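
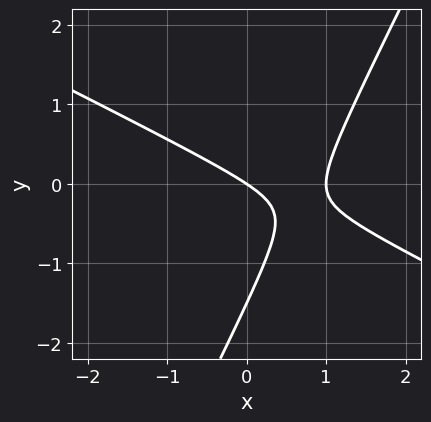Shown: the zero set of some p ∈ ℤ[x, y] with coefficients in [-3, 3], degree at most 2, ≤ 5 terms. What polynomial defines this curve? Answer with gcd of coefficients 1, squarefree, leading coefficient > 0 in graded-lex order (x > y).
First, the degree is 2 — the shape is more complex than any degree-1 curve.
Then, reading off the gridlines: among the integer gridlines, it crosses the x-axis at x ∈ {0, 1}; it crosses the y-axis at the gridline y = 0.
Finally, together with the visible shape, these determine p as stated.

2*x^2 + 3*x*y - 2*y^2 - 2*x - 3*y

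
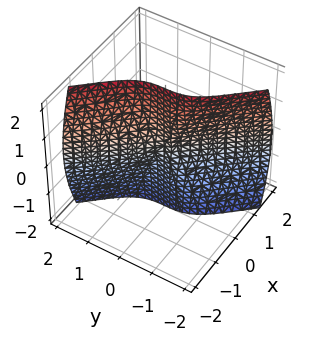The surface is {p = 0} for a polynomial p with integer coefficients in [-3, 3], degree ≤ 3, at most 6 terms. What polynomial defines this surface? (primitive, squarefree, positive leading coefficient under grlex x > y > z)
3*x^3 + 2*x*y^2 + 2*x*z^2 + 3*y^3

Degree: a generic line meets the surface in up to 3 points, so deg p = 3.
From the axis intercepts and sections: the visible z-axis segment lies entirely on the surface; it crosses the y-axis at the gridline y = 0; it crosses the x-axis at the gridline x = 0.
These observations pin down the coefficients.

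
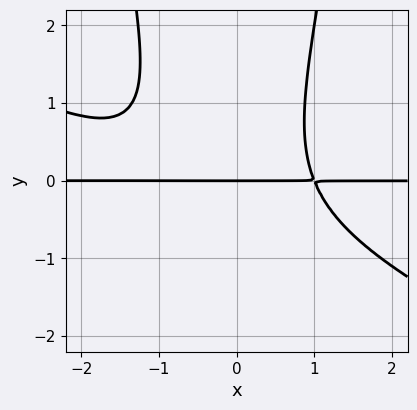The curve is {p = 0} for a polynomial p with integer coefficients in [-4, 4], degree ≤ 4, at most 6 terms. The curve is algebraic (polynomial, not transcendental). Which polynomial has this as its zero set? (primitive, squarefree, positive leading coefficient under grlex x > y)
x^3*y + 2*x^2*y^2 + x^2*y - y^3 - 2*y

(a) deg p = 4. A generic line meets the curve in up to 4 points.
(b) From the axis intercepts and sections: it meets the y-axis at y = 0 (among the integer gridlines); every point of the x-axis in the box is on the curve.
(c) Solving for integer coefficients yields p as stated.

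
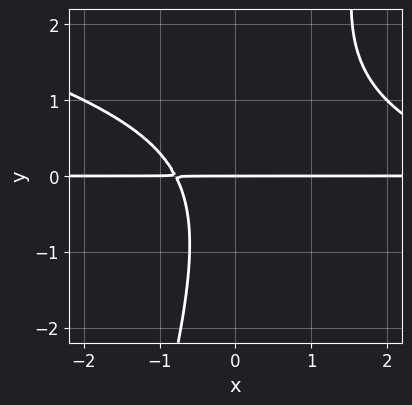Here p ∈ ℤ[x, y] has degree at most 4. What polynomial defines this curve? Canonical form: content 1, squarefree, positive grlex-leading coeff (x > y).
First, deg p = 3.
Next, observable constraints: the visible x-axis segment lies entirely on the curve; it crosses the y-axis at the gridline y = 0.
Finally, solving for integer coefficients yields p as stated.

x^2*y + 3*x*y^2 - y^3 - 3*x*y - 3*y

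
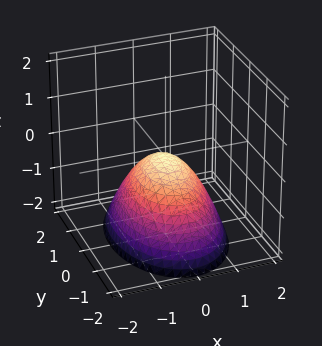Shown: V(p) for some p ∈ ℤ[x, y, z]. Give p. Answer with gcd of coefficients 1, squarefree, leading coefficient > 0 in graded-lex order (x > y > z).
2*x^2 + y^2 + 2*z

(a) The degree is 2 — a single bowl opening along one axis; a quadric.
(b) Symmetries: the x ↦ −x reflection is a symmetry, so x appears only in even powers; it's symmetric under y → −y, forcing even powers of y.
(c) Checking where it meets the axes: it crosses the z-axis at the gridline z = 0; one y-axis crossing is at y = 0; one x-axis crossing is at x = 0.
(d) Putting this together gives p.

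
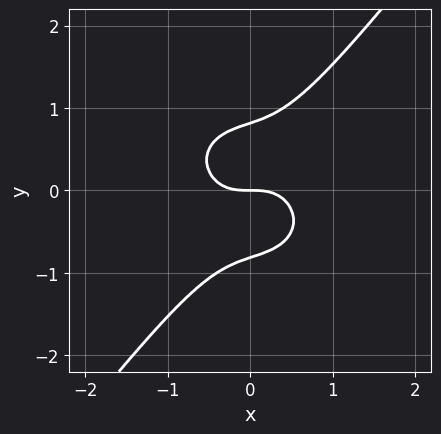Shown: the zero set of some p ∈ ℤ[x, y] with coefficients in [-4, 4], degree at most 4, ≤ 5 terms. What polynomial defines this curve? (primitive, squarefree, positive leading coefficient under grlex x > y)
3*x^3 + 2*x*y^2 - 3*y^3 + 2*y

1. The degree is 3 — a generic line meets the curve in up to 3 points.
2. Checking where it meets the axes: one y-axis crossing is at y = 0; one x-axis crossing is at x = 0.
3. Putting this together gives p.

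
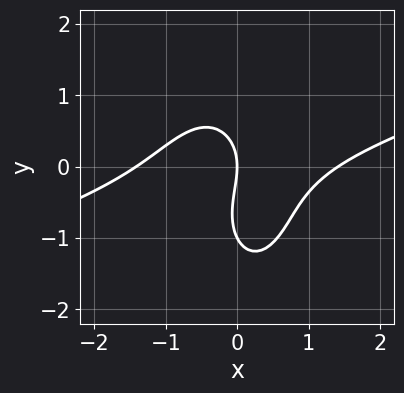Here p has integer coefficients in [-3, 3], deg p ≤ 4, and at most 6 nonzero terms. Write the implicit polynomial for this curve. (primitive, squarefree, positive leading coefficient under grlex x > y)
x^3 - 3*x^2*y - y^3 - y^2 - 2*x

First, degree: a generic line meets the curve in up to 3 points, so deg p = 3.
Next, checking where it meets the axes: the y-axis gridline crossings are at y ∈ {-1, 0}; one x-axis crossing is at x = 0.
Finally, matching integer coefficients to the picture gives p.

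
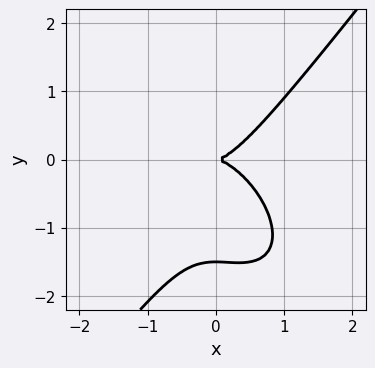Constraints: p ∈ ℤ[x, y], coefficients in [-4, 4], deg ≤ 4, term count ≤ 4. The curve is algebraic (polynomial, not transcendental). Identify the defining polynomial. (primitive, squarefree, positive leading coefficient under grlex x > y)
3*x^3 + x^2*y - 2*y^3 - 3*y^2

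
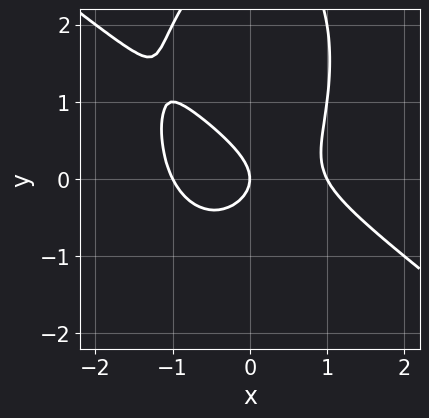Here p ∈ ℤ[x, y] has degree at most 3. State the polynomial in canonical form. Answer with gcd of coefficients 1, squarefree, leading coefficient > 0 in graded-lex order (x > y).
2*x^3 + 2*x^2*y + y^3 - 3*y^2 - 2*x

First, deg p = 3. A generic line meets the curve in up to 3 points.
Then, from the visible intercepts: it meets the y-axis at y = 0 (among the integer gridlines); among the integer gridlines, it crosses the x-axis at x ∈ {-1, 0, 1}.
Finally, fitting integer coefficients to these (and the overall shape) gives p.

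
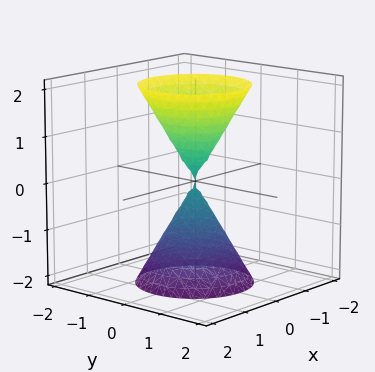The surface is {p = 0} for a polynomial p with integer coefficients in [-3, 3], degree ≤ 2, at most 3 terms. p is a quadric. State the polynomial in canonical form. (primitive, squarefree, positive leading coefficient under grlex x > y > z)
1. There are 2 components. Treating them together as one polynomial.
2. Degree: a double cone through the origin; a quadric, so deg p = 2.
3. Symmetries: mirror symmetry z ↦ −z ⇒ only even powers of z; the z-axis is an axis of rotation, so x and y enter only as x² + y².
4. Observable constraints: a circular section at z = -1 has radius between 0 and 1; one y-axis crossing is at y = 0.
5. These observations pin down the coefficients.

3*x^2 + 3*y^2 - z^2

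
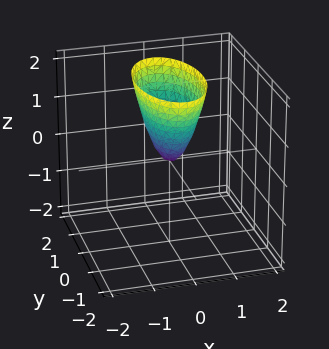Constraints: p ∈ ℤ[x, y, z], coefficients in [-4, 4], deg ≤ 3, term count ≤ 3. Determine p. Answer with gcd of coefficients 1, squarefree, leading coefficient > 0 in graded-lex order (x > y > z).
3*x^2 + y^2 - z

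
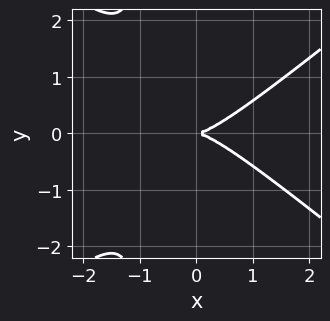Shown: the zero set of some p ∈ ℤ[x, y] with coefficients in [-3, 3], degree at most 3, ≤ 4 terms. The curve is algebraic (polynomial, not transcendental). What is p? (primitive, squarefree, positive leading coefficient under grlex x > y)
The degree is 3 — the shape is more complex than any degree-2 curve.
Symmetries: it's symmetric under y → −y, forcing even powers of y.
From the visible intercepts: it crosses the x-axis at the gridline x = 0; one y-axis crossing is at y = 0.
Matching integer coefficients to the picture gives p.

2*x^3 - 3*x*y^2 - 3*y^2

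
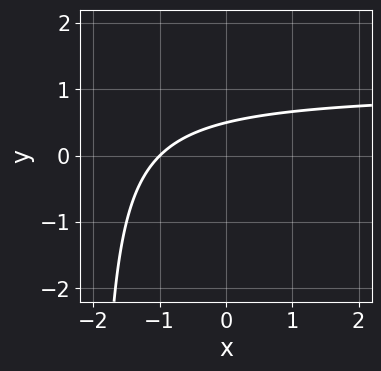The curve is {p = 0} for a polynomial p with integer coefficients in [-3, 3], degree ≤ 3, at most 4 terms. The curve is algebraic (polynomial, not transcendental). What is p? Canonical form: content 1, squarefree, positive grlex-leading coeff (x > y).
x*y - x + 2*y - 1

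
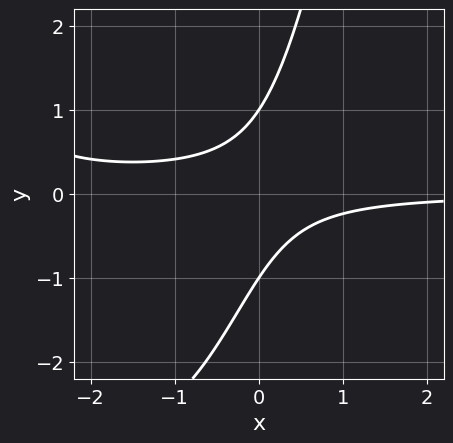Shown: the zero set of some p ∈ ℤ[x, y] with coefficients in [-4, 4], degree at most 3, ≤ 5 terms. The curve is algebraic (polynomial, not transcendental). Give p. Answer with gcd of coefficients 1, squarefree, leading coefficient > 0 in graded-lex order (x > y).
First, deg p = 3. No degree-2 curve has this shape.
Then, from the axis intercepts and sections: among the integer gridlines, it crosses the y-axis at y ∈ {-1, 1}; the curve avoids every integer x-axis point in the box.
Finally, the integer polynomial consistent with all of this is the stated p.

x^2*y + 3*x*y - y^2 + 1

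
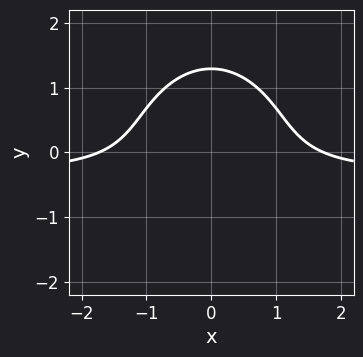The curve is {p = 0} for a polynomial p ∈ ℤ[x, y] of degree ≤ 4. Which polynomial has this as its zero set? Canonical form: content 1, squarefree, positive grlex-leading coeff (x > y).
(a) The degree is 3 — the shape is more complex than any degree-2 curve.
(b) Symmetries: the x ↦ −x reflection is a symmetry, so x appears only in even powers.
(c) Fitting integer coefficients to these (and the overall shape) gives p.

3*x^2*y + 2*y^3 + x^2 - y - 3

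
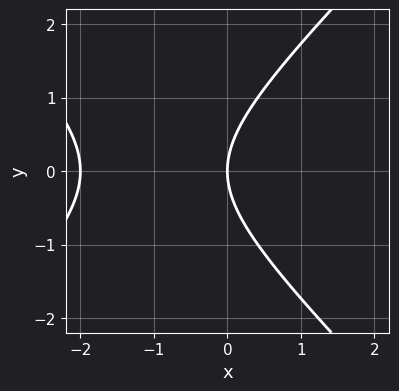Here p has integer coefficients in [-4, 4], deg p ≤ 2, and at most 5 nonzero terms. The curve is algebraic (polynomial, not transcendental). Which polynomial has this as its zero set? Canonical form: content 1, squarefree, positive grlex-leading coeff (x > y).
(a) The degree is 2 — no degree-1 curve has this shape.
(b) Symmetries: mirror symmetry y ↦ −y ⇒ only even powers of y.
(c) Observable constraints: one y-axis crossing is at y = 0; the x-axis gridline crossings are at x ∈ {-2, 0}.
(d) Fitting integer coefficients to these (and the overall shape) gives p.

x^2 - y^2 + 2*x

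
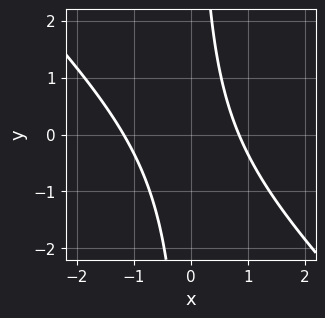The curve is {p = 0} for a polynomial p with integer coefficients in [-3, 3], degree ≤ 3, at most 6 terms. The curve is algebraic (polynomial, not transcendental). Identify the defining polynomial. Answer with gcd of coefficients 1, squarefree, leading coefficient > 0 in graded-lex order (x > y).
3*x^2 + 3*x*y + x - 3

(a) The degree is 2 — a generic line meets the curve in up to 2 points.
(b) Checking where it meets the axes: no y-intercept at any integer in the box.
(c) These observations pin down the coefficients.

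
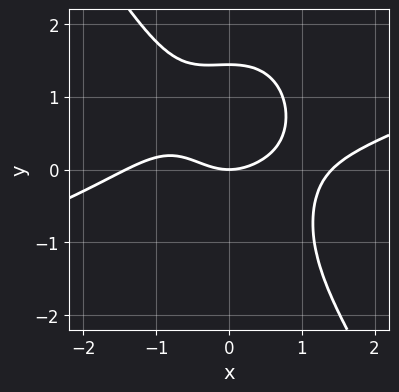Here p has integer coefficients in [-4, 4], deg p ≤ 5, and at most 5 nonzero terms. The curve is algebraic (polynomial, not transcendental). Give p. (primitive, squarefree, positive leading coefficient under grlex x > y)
x^4 - 3*x^3*y - y^4 - 2*x^2 + 3*y

First, degree: a generic line meets the curve in up to 4 points, so deg p = 4.
Then, checking where it meets the axes: one x-axis crossing is at x = 0; it meets the y-axis at y = 0 (among the integer gridlines).
Finally, putting this together gives p.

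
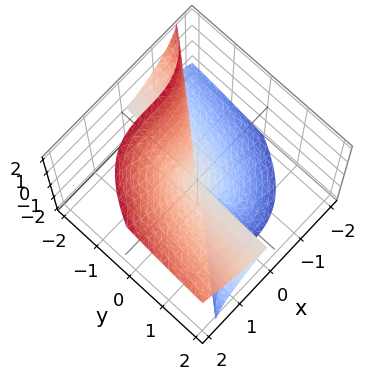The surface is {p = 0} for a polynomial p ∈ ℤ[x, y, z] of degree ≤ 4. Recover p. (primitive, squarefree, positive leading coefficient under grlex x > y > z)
First, degree: no degree-2 surface has this shape, so deg p = 3.
Next, reading off the gridlines: one z-axis crossing is at z = 0; every point of the y-axis in the box is on the surface.
Finally, solving for integer coefficients yields p as stated.

2*x^3 - 3*y*z^2 - 2*z^3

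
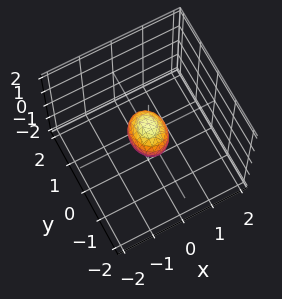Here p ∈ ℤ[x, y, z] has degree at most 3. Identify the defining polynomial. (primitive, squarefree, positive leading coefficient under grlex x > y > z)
3*x^2 + 2*y^2 + 2*z^2 - 1

deg p = 2.
Symmetries: the z ↦ −z reflection is a symmetry, so z appears only in even powers; mirror symmetry x ↦ −x ⇒ only even powers of x; the y ↦ −y reflection is a symmetry, so y appears only in even powers.
Fitting integer coefficients to these (and the overall shape) gives p.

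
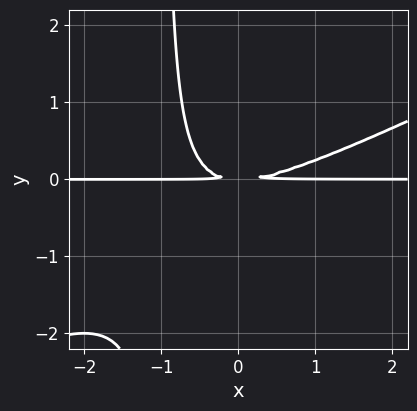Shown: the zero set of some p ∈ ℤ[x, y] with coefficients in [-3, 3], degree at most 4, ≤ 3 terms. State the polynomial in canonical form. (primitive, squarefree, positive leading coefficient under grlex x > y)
First, degree: no degree-2 curve has this shape, so deg p = 3.
Then, observable constraints: the visible x-axis segment lies entirely on the curve.
Finally, solving for integer coefficients yields p as stated.

x^2*y - 2*x*y^2 - 2*y^2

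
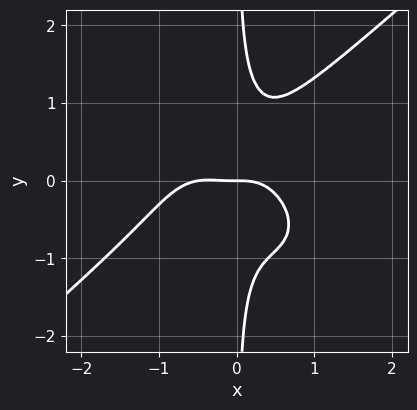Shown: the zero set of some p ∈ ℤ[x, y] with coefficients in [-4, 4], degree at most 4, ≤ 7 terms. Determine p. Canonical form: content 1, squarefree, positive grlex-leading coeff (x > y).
deg p = 4. No degree-3 curve has this shape.
Reading off the gridlines: it crosses the y-axis at the gridline y = 0; it meets the x-axis at x = 0 (among the integer gridlines).
The integer polynomial consistent with all of this is the stated p.

2*x^4 - 3*x*y^3 + x^3 + 2*x^2*y + y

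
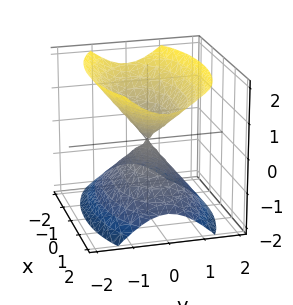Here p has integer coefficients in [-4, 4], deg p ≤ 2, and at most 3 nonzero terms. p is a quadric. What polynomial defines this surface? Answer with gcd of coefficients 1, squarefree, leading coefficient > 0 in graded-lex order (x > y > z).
x^2 + 3*y^2 - 2*z^2

(a) There are 2 components.
(b) deg p = 2.
(c) Symmetries: the y ↦ −y reflection is a symmetry, so y appears only in even powers; it's symmetric under z → −z, forcing even powers of z; mirror symmetry x ↦ −x ⇒ only even powers of x.
(d) From the axis intercepts and sections: it meets the y-axis at y = 0 (among the integer gridlines); it meets the x-axis at x = 0 (among the integer gridlines).
(e) Matching integer coefficients to the picture gives p.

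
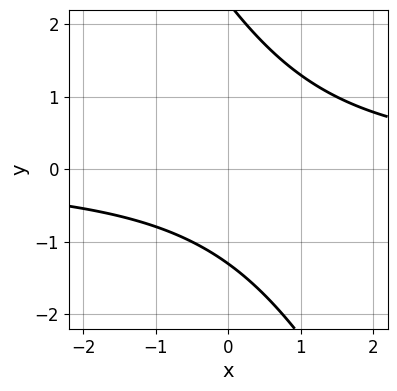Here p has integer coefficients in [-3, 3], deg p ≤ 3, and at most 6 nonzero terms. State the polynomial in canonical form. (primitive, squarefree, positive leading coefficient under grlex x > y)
deg p = 2. The shape is more complex than any degree-1 curve.
Against the integer gridlines: it misses every integer gridline on the x-axis.
The integer polynomial consistent with all of this is the stated p.

2*x*y + y^2 - y - 3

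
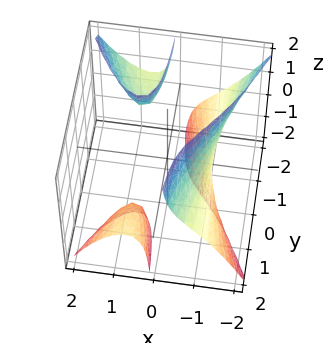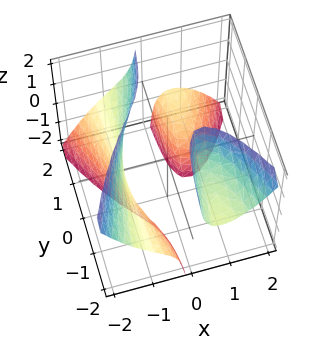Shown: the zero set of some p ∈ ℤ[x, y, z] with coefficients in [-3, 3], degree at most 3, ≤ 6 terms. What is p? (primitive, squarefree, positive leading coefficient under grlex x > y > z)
I count 3 distinct pieces. They look like related sheets of one shape, so recover p as a whole.
deg p = 3. No degree-2 surface has this shape.
Checking where it meets the axes: it misses every integer gridline on the y-axis; no z-intercept at any integer in the box.
These observations pin down the coefficients.

3*x^3 + 3*x*y*z - 2*x + 2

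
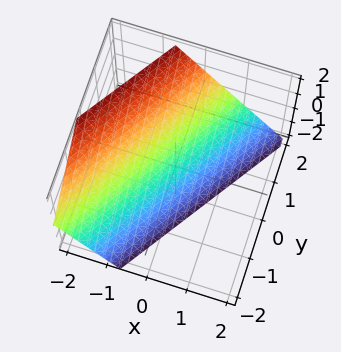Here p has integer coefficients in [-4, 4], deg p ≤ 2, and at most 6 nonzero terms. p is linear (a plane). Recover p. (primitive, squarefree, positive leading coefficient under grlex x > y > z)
3*x - 2*y + 2*z + 2

(a) Degree: the surface is flat (a plane), so deg p = 1.
(b) Reading off the gridlines: it crosses the y-axis at the gridline y = 1; it meets the z-axis at z = -1 (among the integer gridlines).
(c) Assembling these constraints gives the stated polynomial.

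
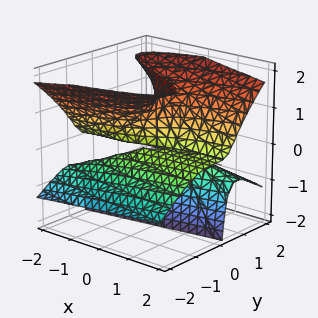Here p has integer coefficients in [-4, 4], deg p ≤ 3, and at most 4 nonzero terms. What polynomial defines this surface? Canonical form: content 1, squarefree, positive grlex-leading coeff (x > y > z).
y^3 - 2*y*z^2 - x*z + 2*y*z

First, deg p = 3. A generic line meets the surface in up to 3 points.
Then, from the axis intercepts and sections: the visible z-axis segment lies entirely on the surface; one y-axis crossing is at y = 0; every point of the x-axis in the box is on the surface.
Finally, solving for integer coefficients yields p as stated.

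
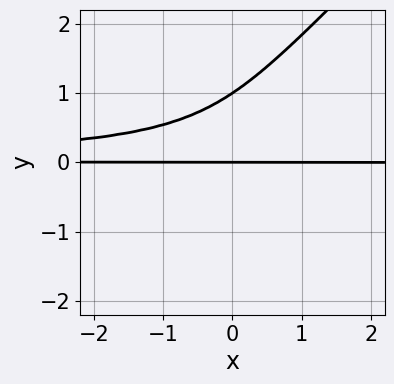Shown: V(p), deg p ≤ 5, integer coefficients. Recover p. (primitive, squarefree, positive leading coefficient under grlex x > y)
First, the degree is 4 — a generic line meets the curve in up to 4 points.
Next, from the axis intercepts and sections: among the integer gridlines, it crosses the y-axis at y ∈ {0, 1}; the visible x-axis segment lies entirely on the curve.
Finally, together with the visible shape, these determine p as stated.

x*y^3 - y^4 + x*y^2 + y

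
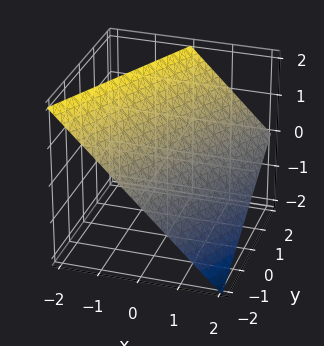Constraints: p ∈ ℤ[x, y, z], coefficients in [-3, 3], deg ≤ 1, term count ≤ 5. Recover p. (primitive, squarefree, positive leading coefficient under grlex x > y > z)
deg p = 1.
Observable constraints: it crosses the z-axis at the gridline z = 1; it crosses the y-axis at the gridline y = -2.
Solving for integer coefficients yields p as stated.

2*x - y + 2*z - 2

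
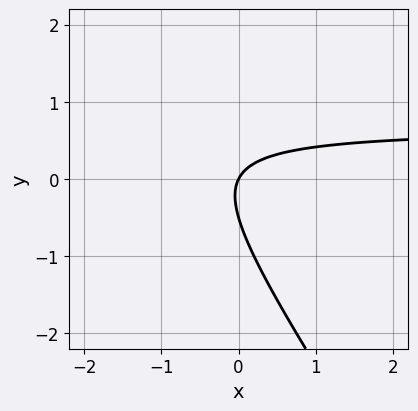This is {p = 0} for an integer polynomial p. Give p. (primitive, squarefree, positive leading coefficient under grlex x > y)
3*x*y + 2*y^2 - 2*x + y

deg p = 2. A generic line meets the curve in up to 2 points.
Observable constraints: one y-axis crossing is at y = 0; it meets the x-axis at x = 0 (among the integer gridlines).
The integer polynomial consistent with all of this is the stated p.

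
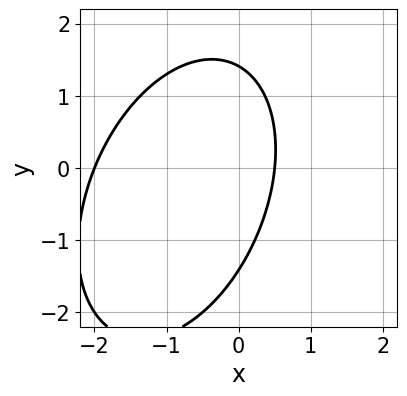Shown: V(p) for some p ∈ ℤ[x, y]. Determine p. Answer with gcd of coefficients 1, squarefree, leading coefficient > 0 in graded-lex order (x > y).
2*x^2 - x*y + y^2 + 3*x - 2

1. Degree: no degree-1 curve has this shape, so deg p = 2.
2. Observable constraints: it crosses the x-axis at the gridline x = -2.
3. Together with the visible shape, these determine p as stated.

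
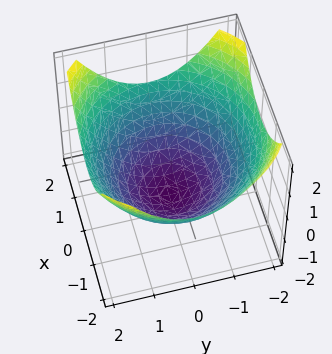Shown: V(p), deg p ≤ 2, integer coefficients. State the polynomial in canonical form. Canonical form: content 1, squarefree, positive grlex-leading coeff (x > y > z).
x^2 + y^2 - 2*z - 3

Degree: the shape is more complex than any degree-1 surface, so deg p = 2.
Symmetries: rotational symmetry about the z-axis ⇒ p depends on x, y only through x² + y².
Against the integer gridlines: a circular section at z = 0 has radius between 1 and 2.
These observations pin down the coefficients.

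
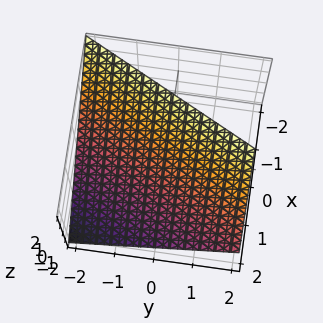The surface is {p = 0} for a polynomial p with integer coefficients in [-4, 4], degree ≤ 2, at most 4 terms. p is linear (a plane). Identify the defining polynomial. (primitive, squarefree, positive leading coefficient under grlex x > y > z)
2*x - y + 2*z - 2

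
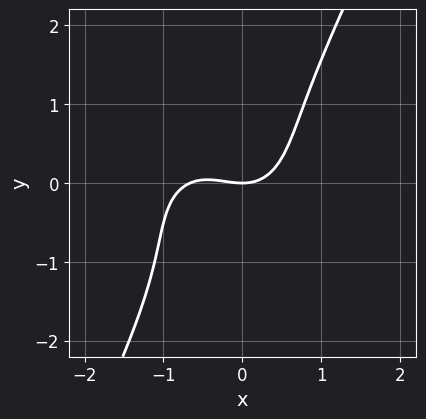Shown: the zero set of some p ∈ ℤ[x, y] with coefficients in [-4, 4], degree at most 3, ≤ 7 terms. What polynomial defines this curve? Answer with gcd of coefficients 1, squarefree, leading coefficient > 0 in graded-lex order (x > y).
3*x^3 + 3*x*y^2 - 2*y^3 + 2*x^2 - 3*y

First, the degree is 3 — the shape is more complex than any degree-2 curve.
Next, reading off the gridlines: it meets the x-axis at x = 0 (among the integer gridlines); it crosses the y-axis at the gridline y = 0.
Finally, putting this together gives p.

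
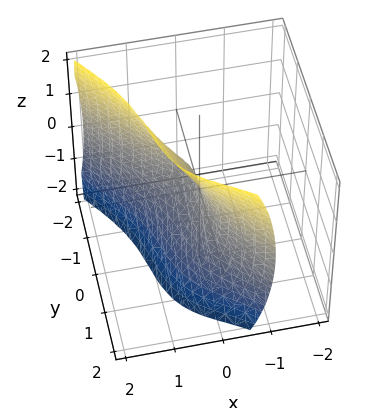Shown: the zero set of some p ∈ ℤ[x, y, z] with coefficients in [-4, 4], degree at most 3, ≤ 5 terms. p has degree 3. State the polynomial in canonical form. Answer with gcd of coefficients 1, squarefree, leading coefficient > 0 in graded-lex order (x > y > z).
First, deg p = 3. A generic line meets the surface in up to 3 points.
Then, reading off the gridlines: it meets the x-axis at x = 0 (among the integer gridlines); one z-axis crossing is at z = 0.
Finally, solving for integer coefficients yields p as stated.

2*x^3 + y^3 + 2*x*y - z^2 + 2*x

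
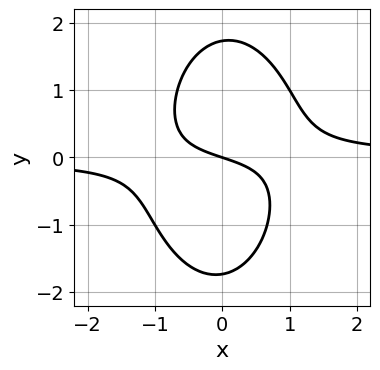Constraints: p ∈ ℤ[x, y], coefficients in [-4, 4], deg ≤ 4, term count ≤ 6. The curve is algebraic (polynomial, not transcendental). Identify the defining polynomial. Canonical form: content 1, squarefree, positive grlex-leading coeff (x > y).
3*x^2*y + y^3 - x - 3*y

First, deg p = 3. No degree-2 curve has this shape.
Next, from the visible intercepts: it crosses the x-axis at the gridline x = 0; it crosses the y-axis at the gridline y = 0.
Finally, solving for integer coefficients yields p as stated.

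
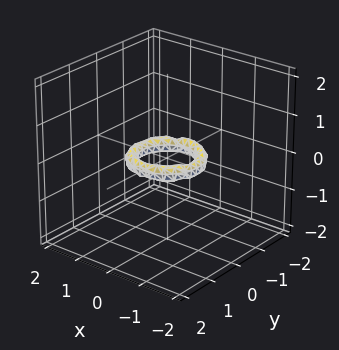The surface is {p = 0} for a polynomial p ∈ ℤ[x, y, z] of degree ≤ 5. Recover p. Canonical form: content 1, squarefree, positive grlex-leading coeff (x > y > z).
1. Degree: the shape is more complex than any degree-3 surface, so deg p = 4.
2. Symmetries: the z-axis is an axis of rotation, so x and y enter only as x² + y².
3. Against the integer gridlines: the y-axis gridline crossings are at y ∈ {-1, 1}; the surface avoids every integer z-axis point in the box; among the integer gridlines, it crosses the x-axis at x ∈ {-1, 1}; a circular section at z = 0 has radius between 0 and 1.
4. The integer polynomial consistent with all of this is the stated p.

2*x^4 + 4*x^2*y^2 + 2*y^4 - 3*x^2 - 3*y^2 + 3*z^2 + 1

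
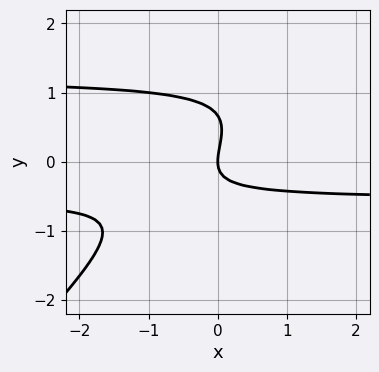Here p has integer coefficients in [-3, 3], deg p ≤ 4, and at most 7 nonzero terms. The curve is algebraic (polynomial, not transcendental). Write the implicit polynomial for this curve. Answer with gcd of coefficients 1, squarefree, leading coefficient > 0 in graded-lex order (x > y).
3*x*y^2 - 3*y^3 - 2*x*y + 2*y^2 - 2*x

1. Degree: no degree-2 curve has this shape, so deg p = 3.
2. Checking where it meets the axes: it crosses the x-axis at the gridline x = 0; it crosses the y-axis at the gridline y = 0.
3. Fitting integer coefficients to these (and the overall shape) gives p.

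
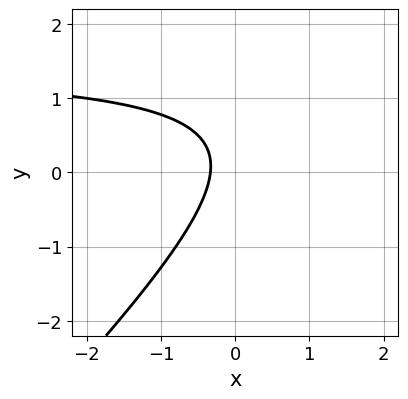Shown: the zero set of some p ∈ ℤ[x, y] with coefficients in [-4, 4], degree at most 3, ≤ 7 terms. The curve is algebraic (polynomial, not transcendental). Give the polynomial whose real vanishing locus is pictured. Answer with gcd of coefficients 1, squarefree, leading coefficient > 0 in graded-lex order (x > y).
2*x*y - 2*y^2 - 3*x + y - 1

(a) The degree is 2 — no degree-1 curve has this shape.
(b) Observable constraints: it misses every integer gridline on the y-axis.
(c) Together with the visible shape, these determine p as stated.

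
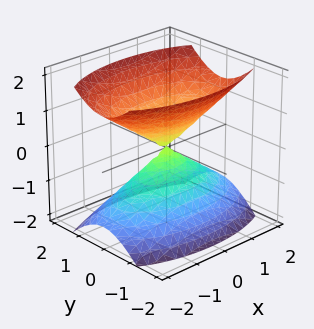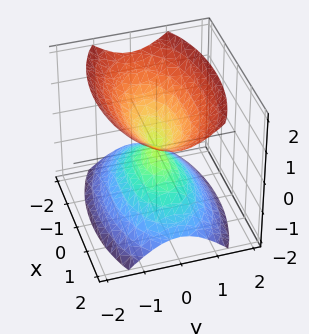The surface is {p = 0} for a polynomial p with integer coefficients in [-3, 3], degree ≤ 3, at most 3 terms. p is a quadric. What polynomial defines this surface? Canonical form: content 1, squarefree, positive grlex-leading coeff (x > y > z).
1. I count 2 distinct pieces. They look like related sheets of one shape, so recover p as a whole.
2. deg p = 2. A double cone through the origin; a quadric.
3. Symmetries: mirror symmetry y ↦ −y ⇒ only even powers of y; mirror symmetry z ↦ −z ⇒ only even powers of z; it's symmetric under x → −x, forcing even powers of x.
4. Observable constraints: it meets the y-axis at y = 0 (among the integer gridlines); it meets the x-axis at x = 0 (among the integer gridlines).
5. Together with the visible shape, these determine p as stated.

x^2 + 3*y^2 - 2*z^2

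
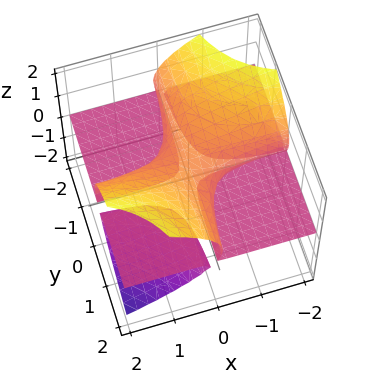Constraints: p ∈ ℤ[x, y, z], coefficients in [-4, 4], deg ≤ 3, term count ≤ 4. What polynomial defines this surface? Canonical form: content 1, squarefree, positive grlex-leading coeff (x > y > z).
x*y*z - z^3 + z^2

First, I count 3 distinct pieces. They look like related sheets of one shape, so recover p as a whole.
Then, degree: the shape is more complex than any degree-2 surface, so deg p = 3.
Next, checking where it meets the axes: every point of the y-axis in the box is on the surface; the visible x-axis segment lies entirely on the surface; it crosses the z-axis at the gridline z = 1.
Finally, these observations pin down the coefficients.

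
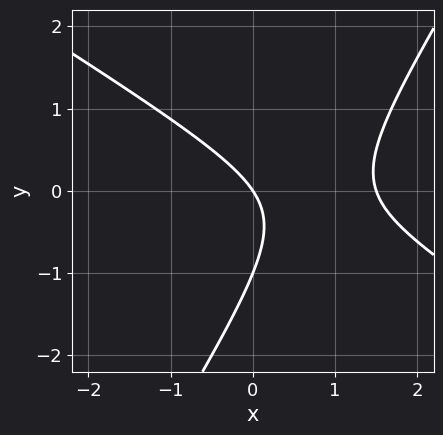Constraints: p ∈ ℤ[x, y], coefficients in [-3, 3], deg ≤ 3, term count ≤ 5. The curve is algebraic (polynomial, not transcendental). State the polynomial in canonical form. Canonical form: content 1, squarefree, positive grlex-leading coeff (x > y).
(a) Degree: a generic line meets the curve in up to 2 points, so deg p = 2.
(b) From the axis intercepts and sections: among the integer gridlines, it crosses the y-axis at y ∈ {-1, 0}; it meets the x-axis at x = 0 (among the integer gridlines).
(c) Solving for integer coefficients yields p as stated.

2*x^2 + 2*x*y - 2*y^2 - 3*x - 2*y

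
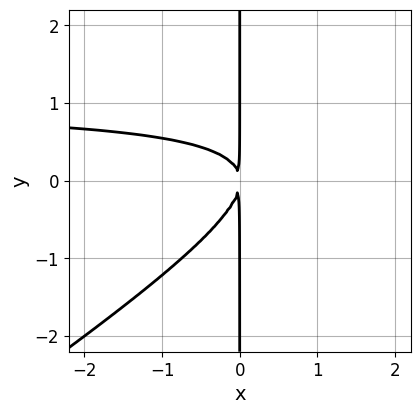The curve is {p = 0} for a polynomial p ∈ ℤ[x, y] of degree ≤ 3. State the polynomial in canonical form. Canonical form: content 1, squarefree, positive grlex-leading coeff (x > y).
(a) deg p = 3. The shape is more complex than any degree-2 curve.
(b) Reading off the gridlines: every point of the y-axis in the box is on the curve.
(c) Matching integer coefficients to the picture gives p.

2*x^2*y - 3*x*y^2 - 2*x^2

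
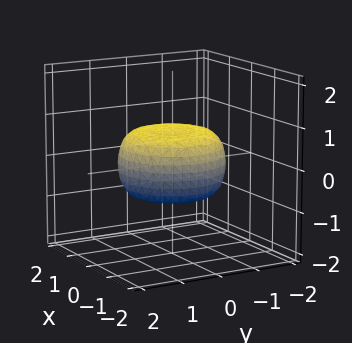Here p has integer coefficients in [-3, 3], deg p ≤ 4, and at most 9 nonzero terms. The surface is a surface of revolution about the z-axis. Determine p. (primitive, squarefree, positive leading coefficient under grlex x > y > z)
First, the degree is 4 — a generic line meets the surface in up to 4 points.
Then, by symmetry, the surface is invariant under rotation about z: p = q(x² + y², z).
Then, reading off the gridlines: a circular section at z = 0 has radius between 1 and 2.
Finally, the integer polynomial consistent with all of this is the stated p.

x^4 + 2*x^2*y^2 + y^4 - x^2 - y^2 + 2*z^2 - 1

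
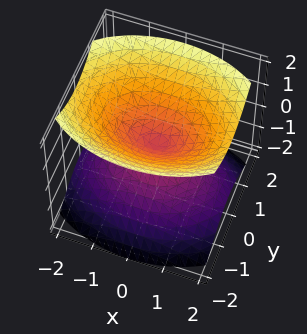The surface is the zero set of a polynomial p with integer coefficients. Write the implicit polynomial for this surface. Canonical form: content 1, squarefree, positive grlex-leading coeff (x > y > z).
There are 2 components. Treating them together as one polynomial.
Degree: two nappes meeting at a single point; a quadric, so deg p = 2.
Symmetries: the x ↦ −x reflection is a symmetry, so x appears only in even powers; mirror symmetry y ↦ −y ⇒ only even powers of y; it's symmetric under z → −z, forcing even powers of z.
Checking where it meets the axes: it crosses the z-axis at the gridline z = 0; it crosses the y-axis at the gridline y = 0; one x-axis crossing is at x = 0.
Solving for integer coefficients yields p as stated.

x^2 + 2*y^2 - 2*z^2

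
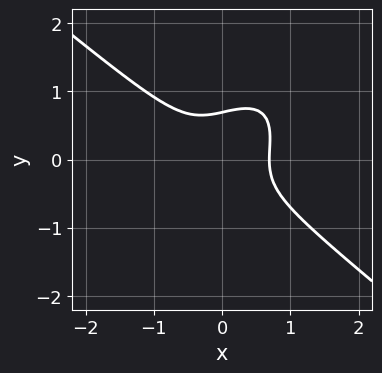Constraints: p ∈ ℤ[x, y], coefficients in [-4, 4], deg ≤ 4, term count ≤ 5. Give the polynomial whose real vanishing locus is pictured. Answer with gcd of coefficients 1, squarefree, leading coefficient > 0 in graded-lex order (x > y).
First, degree: a generic line meets the curve in up to 3 points, so deg p = 3.
Finally, putting this together gives p.

3*x^3 - 2*x*y^2 + 3*y^3 - 1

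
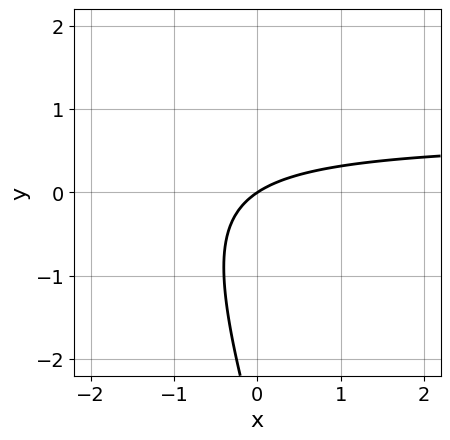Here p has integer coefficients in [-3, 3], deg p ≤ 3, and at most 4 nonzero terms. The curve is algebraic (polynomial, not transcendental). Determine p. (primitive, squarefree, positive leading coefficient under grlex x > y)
3*x*y + y^2 - 2*x + 3*y

1. Degree: a generic line meets the curve in up to 2 points, so deg p = 2.
2. From the visible intercepts: it meets the x-axis at x = 0 (among the integer gridlines); it crosses the y-axis at the gridline y = 0.
3. Together with the visible shape, these determine p as stated.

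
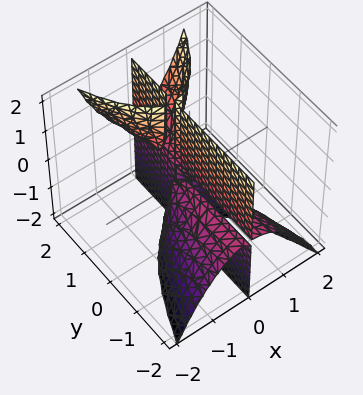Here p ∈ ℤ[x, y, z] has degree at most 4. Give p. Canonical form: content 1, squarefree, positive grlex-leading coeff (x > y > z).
I count 3 distinct pieces. Treating them together as one polynomial.
deg p = 3. No degree-2 surface has this shape.
Reading off the gridlines: the visible z-axis segment lies entirely on the surface; the visible y-axis segment lies entirely on the surface.
Solving for integer coefficients yields p as stated.

3*x^3 - 2*x*y*z + x*z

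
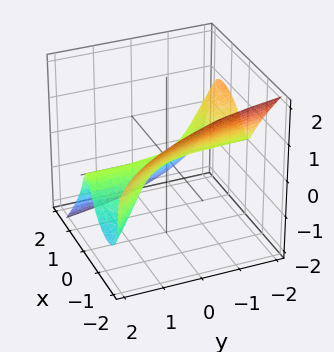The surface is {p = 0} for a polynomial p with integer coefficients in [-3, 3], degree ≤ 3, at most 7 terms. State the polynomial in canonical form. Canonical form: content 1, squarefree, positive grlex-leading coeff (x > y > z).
(a) The degree is 3 — the shape is more complex than any degree-2 surface.
(b) Reading off the gridlines: it meets the z-axis at z = 0 (among the integer gridlines); one x-axis crossing is at x = 0.
(c) Matching integer coefficients to the picture gives p. Check: (0, 1, 0) on the y-axis lies on the surface, and p(0, 1, 0) = 0. ✓

2*x^3 + 2*x^2*y + 2*z^3 + z^2 + z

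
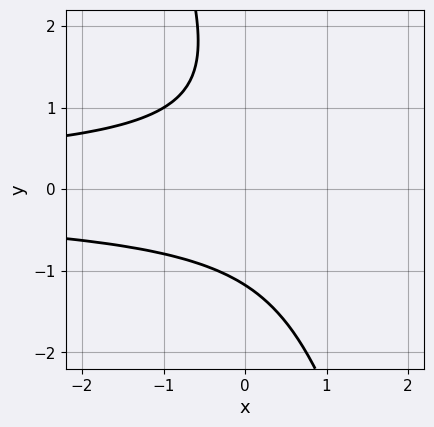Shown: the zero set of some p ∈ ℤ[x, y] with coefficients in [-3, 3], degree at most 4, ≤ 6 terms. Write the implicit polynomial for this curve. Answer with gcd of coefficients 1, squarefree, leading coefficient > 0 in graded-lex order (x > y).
3*x*y^2 + y^3 - y^2 + 3

deg p = 3. The shape is more complex than any degree-2 curve.
Checking where it meets the axes: it misses every integer gridline on the x-axis.
Putting this together gives p.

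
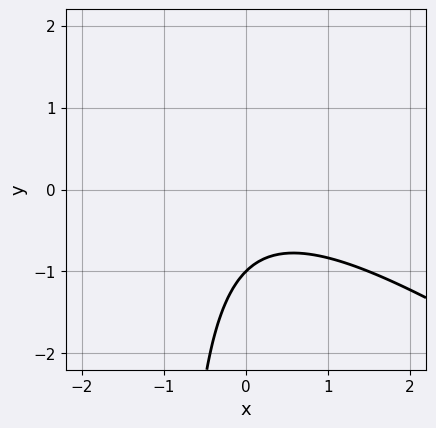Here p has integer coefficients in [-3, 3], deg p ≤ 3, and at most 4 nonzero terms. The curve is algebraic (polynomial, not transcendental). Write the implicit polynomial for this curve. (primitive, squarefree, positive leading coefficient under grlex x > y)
Degree: a generic line meets the curve in up to 2 points, so deg p = 2.
Checking where it meets the axes: it misses every integer gridline on the x-axis; it crosses the y-axis at the gridline y = -1.
The integer polynomial consistent with all of this is the stated p.

2*x^2 + 3*x*y + 3*y + 3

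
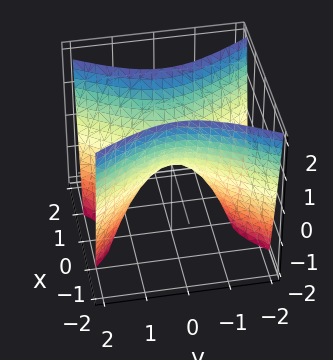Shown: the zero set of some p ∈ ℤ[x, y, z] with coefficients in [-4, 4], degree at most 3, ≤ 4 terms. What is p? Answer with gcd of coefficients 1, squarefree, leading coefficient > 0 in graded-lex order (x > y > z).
2*x^2 - y^2 - z

(a) Degree: a hyperbolic paraboloid; a quadric, so deg p = 2.
(b) Symmetries: it's symmetric under x → −x, forcing even powers of x; mirror symmetry y ↦ −y ⇒ only even powers of y.
(c) From the visible intercepts: it meets the z-axis at z = 0 (among the integer gridlines); it crosses the x-axis at the gridline x = 0; it crosses the y-axis at the gridline y = 0.
(d) These observations pin down the coefficients.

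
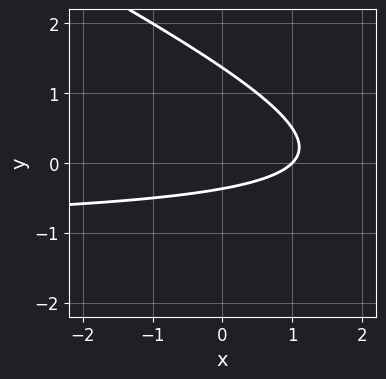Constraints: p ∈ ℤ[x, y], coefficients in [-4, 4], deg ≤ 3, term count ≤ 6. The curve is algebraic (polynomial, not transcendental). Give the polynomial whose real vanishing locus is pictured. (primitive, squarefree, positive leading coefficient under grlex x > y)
x*y + 2*y^2 + x - 2*y - 1

The degree is 2 — a generic line meets the curve in up to 2 points.
Reading off the gridlines: one x-axis crossing is at x = 1.
Together with the visible shape, these determine p as stated.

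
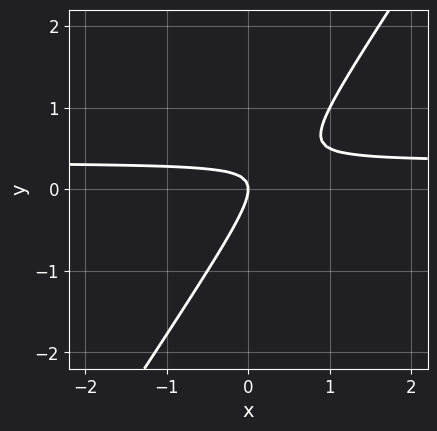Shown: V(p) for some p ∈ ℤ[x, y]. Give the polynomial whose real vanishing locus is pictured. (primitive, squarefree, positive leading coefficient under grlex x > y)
First, deg p = 2. No degree-1 curve has this shape.
Then, from the visible intercepts: it crosses the x-axis at the gridline x = 0; one y-axis crossing is at y = 0.
Finally, solving for integer coefficients yields p as stated.

3*x*y - 2*y^2 - x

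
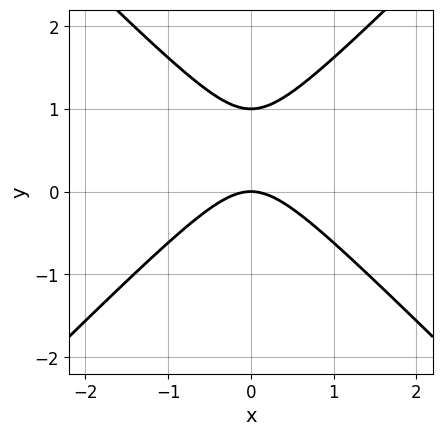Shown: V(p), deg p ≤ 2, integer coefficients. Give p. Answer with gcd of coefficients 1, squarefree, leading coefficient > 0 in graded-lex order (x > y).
(a) deg p = 2. No degree-1 curve has this shape.
(b) Symmetries: it's symmetric under x → −x, forcing even powers of x.
(c) Observable constraints: it crosses the x-axis at the gridline x = 0; the y-axis gridline crossings are at y ∈ {0, 1}.
(d) Solving for integer coefficients yields p as stated.

x^2 - y^2 + y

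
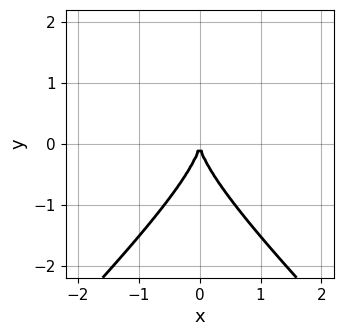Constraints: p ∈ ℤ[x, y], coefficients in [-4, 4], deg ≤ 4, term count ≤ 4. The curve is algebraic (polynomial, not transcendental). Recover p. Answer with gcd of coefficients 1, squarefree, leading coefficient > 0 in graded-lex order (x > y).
First, the degree is 3 — the shape is more complex than any degree-2 curve.
Then, symmetries: the x ↦ −x reflection is a symmetry, so x appears only in even powers.
Then, checking where it meets the axes: it meets the y-axis at y = 0 (among the integer gridlines); it crosses the x-axis at the gridline x = 0.
Finally, solving for integer coefficients yields p as stated.

x^2*y - y^3 - 2*x^2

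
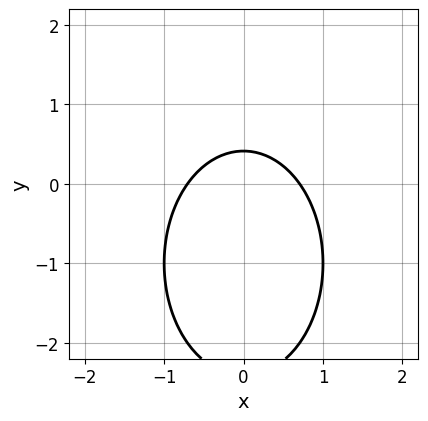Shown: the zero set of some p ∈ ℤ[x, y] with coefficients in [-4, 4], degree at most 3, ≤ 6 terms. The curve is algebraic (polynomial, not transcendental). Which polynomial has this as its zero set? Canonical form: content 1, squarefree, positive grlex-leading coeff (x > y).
The degree is 2 — a generic line meets the curve in up to 2 points.
Symmetries: the x ↦ −x reflection is a symmetry, so x appears only in even powers.
Assembling these constraints gives the stated polynomial.

2*x^2 + y^2 + 2*y - 1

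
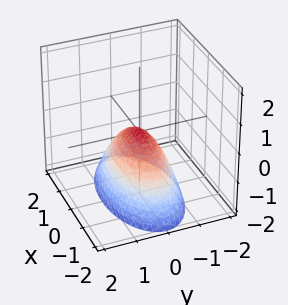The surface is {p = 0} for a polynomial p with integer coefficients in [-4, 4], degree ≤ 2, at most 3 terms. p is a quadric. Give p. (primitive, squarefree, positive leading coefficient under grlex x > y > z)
x^2 + 3*y^2 + 2*z

First, degree: a single bowl opening along one axis; a quadric, so deg p = 2.
Then, symmetries: it's symmetric under x → −x, forcing even powers of x; mirror symmetry y ↦ −y ⇒ only even powers of y.
Next, from the visible intercepts: it crosses the x-axis at the gridline x = 0; one z-axis crossing is at z = 0; one y-axis crossing is at y = 0.
Finally, the integer polynomial consistent with all of this is the stated p.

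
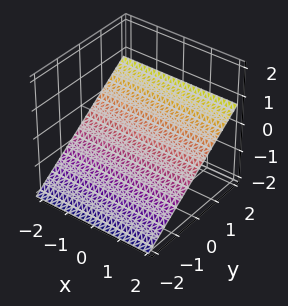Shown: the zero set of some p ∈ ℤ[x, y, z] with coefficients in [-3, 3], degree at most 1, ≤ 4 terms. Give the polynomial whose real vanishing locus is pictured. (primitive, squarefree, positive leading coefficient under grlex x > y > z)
(a) The degree is 1 — every cross-section is a straight line — this is a plane.
(b) Against the integer gridlines: it meets the y-axis at y = 1 (among the integer gridlines); it misses every integer gridline on the x-axis.
(c) Putting this together gives p.

2*y - 3*z - 2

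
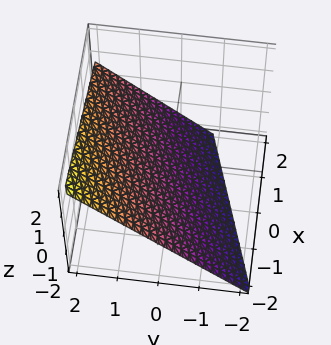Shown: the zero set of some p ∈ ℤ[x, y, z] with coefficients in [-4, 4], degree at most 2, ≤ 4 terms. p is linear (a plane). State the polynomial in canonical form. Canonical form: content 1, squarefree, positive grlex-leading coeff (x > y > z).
x - 3*y + 3*z + 2

First, deg p = 1. The surface is flat (a plane).
Then, from the axis intercepts and sections: one x-axis crossing is at x = -2.
Finally, putting this together gives p.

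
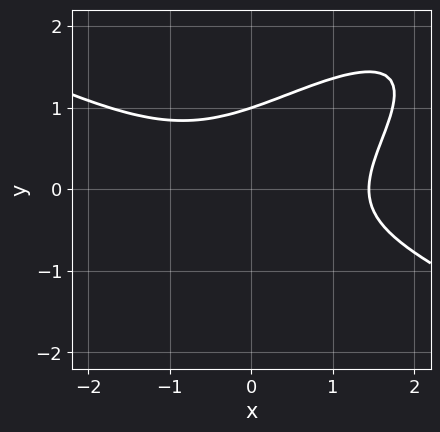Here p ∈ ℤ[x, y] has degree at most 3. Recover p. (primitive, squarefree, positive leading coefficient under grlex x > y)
x^3 - 3*x*y^2 + 3*y^3 - 3

Degree: the shape is more complex than any degree-2 curve, so deg p = 3.
From the visible intercepts: it crosses the y-axis at the gridline y = 1.
Solving for integer coefficients yields p as stated.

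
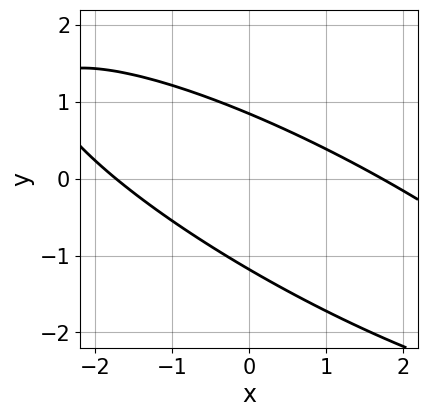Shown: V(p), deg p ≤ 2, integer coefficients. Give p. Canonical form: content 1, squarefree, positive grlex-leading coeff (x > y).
x^2 + 3*x*y + 3*y^2 + y - 3

(a) The degree is 2 — a generic line meets the curve in up to 2 points.
(b) Putting this together gives p.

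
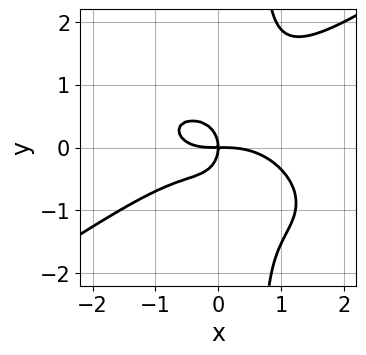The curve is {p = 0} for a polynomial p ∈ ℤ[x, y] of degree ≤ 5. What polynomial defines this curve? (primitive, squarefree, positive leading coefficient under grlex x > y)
x^4 - 3*x*y^3 + x^2*y + 2*y^3 + 2*x*y

(a) deg p = 4. The shape is more complex than any degree-3 curve.
(b) From the visible intercepts: it crosses the x-axis at the gridline x = 0; it meets the y-axis at y = 0 (among the integer gridlines).
(c) These observations pin down the coefficients.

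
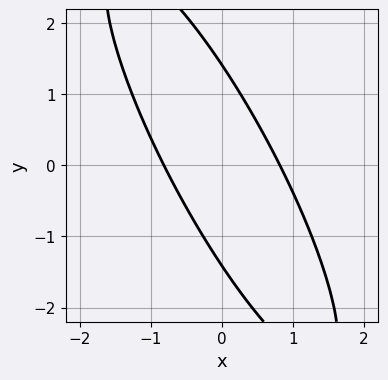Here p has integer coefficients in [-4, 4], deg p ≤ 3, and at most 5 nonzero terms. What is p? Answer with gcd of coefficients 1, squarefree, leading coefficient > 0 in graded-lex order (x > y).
3*x^2 + 3*x*y + y^2 - 2

(a) deg p = 2.
(b) The integer polynomial consistent with all of this is the stated p.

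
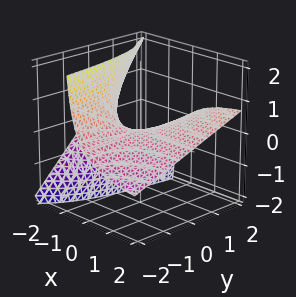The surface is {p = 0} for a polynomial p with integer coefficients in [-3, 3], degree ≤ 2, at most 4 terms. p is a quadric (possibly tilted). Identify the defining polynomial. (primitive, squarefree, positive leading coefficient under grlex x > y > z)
x*y - 2*x*z - 2*z

First, the degree is 2 — a generic line meets the surface in up to 2 points.
Next, observable constraints: the visible x-axis segment lies entirely on the surface; it meets the z-axis at z = 0 (among the integer gridlines).
Finally, matching integer coefficients to the picture gives p.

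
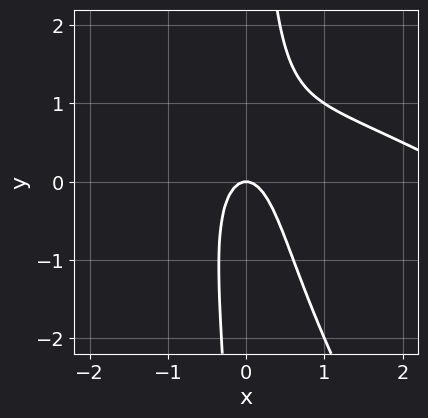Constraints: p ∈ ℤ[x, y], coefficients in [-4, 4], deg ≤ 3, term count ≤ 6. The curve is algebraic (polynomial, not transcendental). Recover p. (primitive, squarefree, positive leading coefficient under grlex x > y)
x^3 + 2*x^2*y + x*y^2 - 3*x^2 - y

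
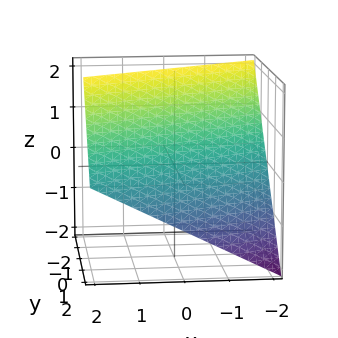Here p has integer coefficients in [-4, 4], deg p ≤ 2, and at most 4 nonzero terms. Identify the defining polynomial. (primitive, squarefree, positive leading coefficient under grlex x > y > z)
x - 2*y - 2*z + 2

1. deg p = 1. Every cross-section is a straight line — this is a plane.
2. Checking where it meets the axes: it crosses the x-axis at the gridline x = -2; one z-axis crossing is at z = 1.
3. Matching integer coefficients to the picture gives p. Check: (0, 1, 0) on the y-axis lies on the surface, and p(0, 1, 0) = 0. ✓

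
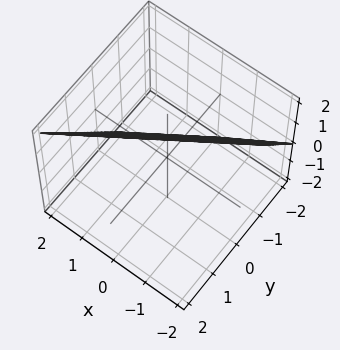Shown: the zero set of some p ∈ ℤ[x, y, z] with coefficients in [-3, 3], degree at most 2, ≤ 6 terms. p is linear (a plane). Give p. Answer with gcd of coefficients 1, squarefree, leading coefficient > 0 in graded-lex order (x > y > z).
First, deg p = 1. The surface is flat (a plane).
Then, from the visible intercepts: it crosses the x-axis at the gridline x = 1; it crosses the z-axis at the gridline z = 1.
Finally, fitting integer coefficients to these (and the overall shape) gives p.

2*x - 3*y + 2*z - 2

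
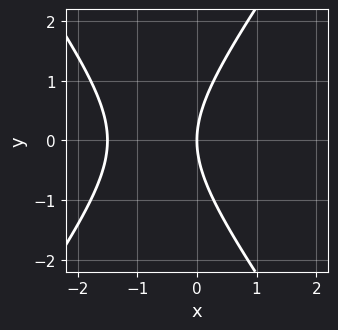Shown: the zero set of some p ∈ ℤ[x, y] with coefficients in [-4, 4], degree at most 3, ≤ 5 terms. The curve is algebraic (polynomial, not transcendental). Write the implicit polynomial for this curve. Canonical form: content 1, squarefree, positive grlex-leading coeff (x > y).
2*x^2 - y^2 + 3*x

First, degree: a generic line meets the curve in up to 2 points, so deg p = 2.
Then, symmetries: the y ↦ −y reflection is a symmetry, so y appears only in even powers.
Next, against the integer gridlines: it meets the y-axis at y = 0 (among the integer gridlines); it crosses the x-axis at the gridline x = 0.
Finally, these observations pin down the coefficients.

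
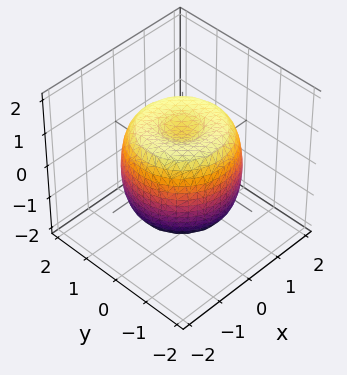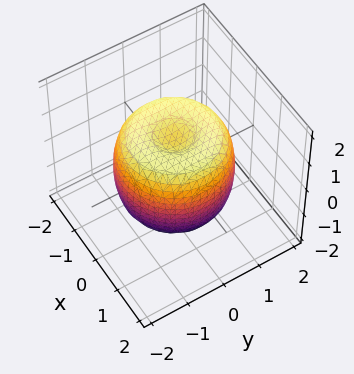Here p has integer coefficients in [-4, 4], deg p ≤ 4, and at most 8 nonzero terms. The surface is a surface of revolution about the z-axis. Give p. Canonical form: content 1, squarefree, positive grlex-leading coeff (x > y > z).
1. deg p = 4. No degree-3 surface has this shape.
2. Symmetries: rotational symmetry about the z-axis ⇒ p depends on x, y only through x² + y².
3. Reading off the gridlines: a circular section at z = -1 has radius between 1 and 2; among the integer gridlines, it crosses the z-axis at z ∈ {-1, 1}.
4. Putting this together gives p.

2*x^4 + 4*x^2*y^2 + 2*y^4 - 3*x^2 - 3*y^2 + 2*z^2 - 2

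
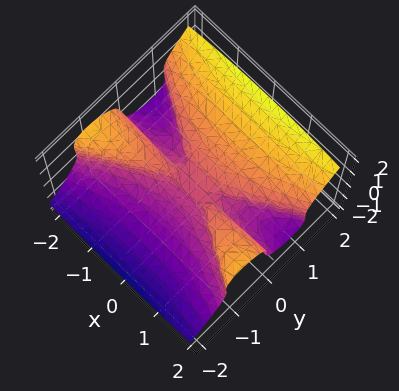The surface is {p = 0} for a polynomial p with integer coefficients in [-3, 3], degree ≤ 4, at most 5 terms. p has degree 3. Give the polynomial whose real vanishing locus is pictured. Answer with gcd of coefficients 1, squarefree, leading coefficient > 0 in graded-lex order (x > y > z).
x^2*y - 3*y^3 + 2*y*z^2 + 3*z^3

First, deg p = 3. No degree-2 surface has this shape.
Next, checking where it meets the axes: every point of the x-axis in the box is on the surface; it meets the y-axis at y = 0 (among the integer gridlines); one z-axis crossing is at z = 0.
Finally, putting this together gives p.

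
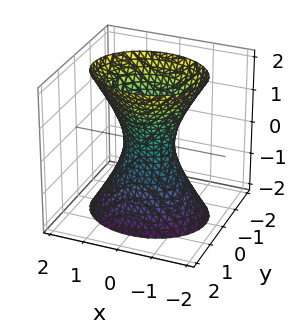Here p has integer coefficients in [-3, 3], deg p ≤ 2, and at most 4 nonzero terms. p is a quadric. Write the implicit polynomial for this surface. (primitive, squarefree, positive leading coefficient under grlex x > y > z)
2*x^2 + 3*y^2 - z^2 - 1

(a) The degree is 2 — an hourglass — one-sheet hyperboloid; a quadric.
(b) Symmetries: the x ↦ −x reflection is a symmetry, so x appears only in even powers; the y ↦ −y reflection is a symmetry, so y appears only in even powers; the z ↦ −z reflection is a symmetry, so z appears only in even powers.
(c) Observable constraints: it misses every integer gridline on the z-axis.
(d) Solving for integer coefficients yields p as stated.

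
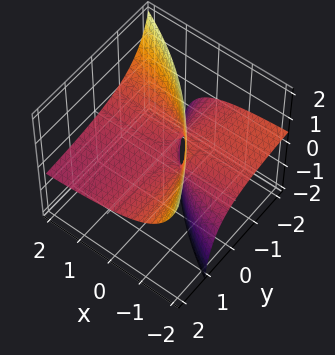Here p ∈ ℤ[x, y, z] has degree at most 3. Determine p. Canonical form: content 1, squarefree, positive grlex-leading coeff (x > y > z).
x*y + 3*x*z + 3*y*z + 2*z

(a) deg p = 2.
(b) From the visible intercepts: every point of the x-axis in the box is on the surface; every point of the y-axis in the box is on the surface.
(c) Matching integer coefficients to the picture gives p.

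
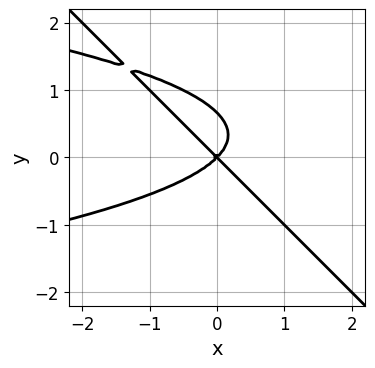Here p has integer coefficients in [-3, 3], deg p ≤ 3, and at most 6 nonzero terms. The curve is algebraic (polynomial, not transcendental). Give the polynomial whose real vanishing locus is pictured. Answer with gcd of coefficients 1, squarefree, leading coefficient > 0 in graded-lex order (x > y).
The degree is 3 — no degree-2 curve has this shape.
Checking where it meets the axes: it meets the y-axis at y = 0 (among the integer gridlines); it crosses the x-axis at the gridline x = 0.
The integer polynomial consistent with all of this is the stated p.

3*x*y^2 + 3*y^3 + 2*x^2 - 2*y^2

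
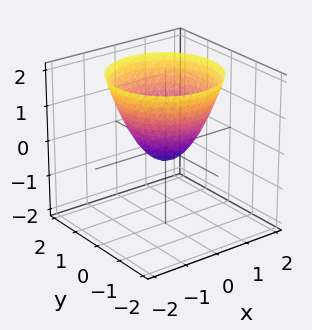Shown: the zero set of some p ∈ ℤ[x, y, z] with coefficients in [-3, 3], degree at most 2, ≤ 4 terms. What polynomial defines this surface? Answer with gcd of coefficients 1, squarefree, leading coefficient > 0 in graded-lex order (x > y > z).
First, the degree is 2 — a generic line meets the surface in up to 2 points.
Then, by symmetry, every cross-section ⟂ z is a circle, so x, y appear only via x² + y².
Then, from the visible intercepts: a circular section at z = 1 has radius between 1 and 2.
Finally, the integer polynomial consistent with all of this is the stated p.

3*x^2 + 3*y^2 - 3*z - 1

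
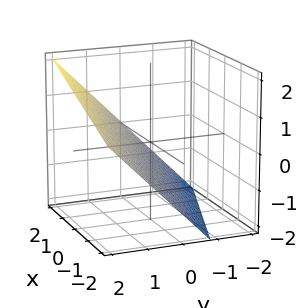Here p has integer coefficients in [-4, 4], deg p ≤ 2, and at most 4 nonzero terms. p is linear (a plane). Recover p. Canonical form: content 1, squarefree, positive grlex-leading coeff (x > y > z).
x + 3*y - 3*z - 2

Degree: the surface is flat (a plane), so deg p = 1.
Observable constraints: it crosses the x-axis at the gridline x = 2.
Fitting integer coefficients to these (and the overall shape) gives p.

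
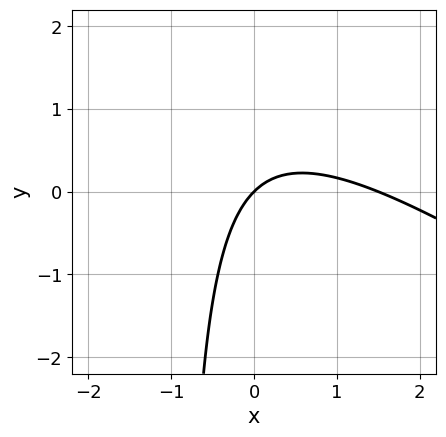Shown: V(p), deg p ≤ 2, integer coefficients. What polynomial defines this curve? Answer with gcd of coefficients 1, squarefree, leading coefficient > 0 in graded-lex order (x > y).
2*x^2 + 3*x*y - 3*x + 3*y

Degree: the shape is more complex than any degree-1 curve, so deg p = 2.
Reading off the gridlines: one x-axis crossing is at x = 0; it meets the y-axis at y = 0 (among the integer gridlines).
Assembling these constraints gives the stated polynomial.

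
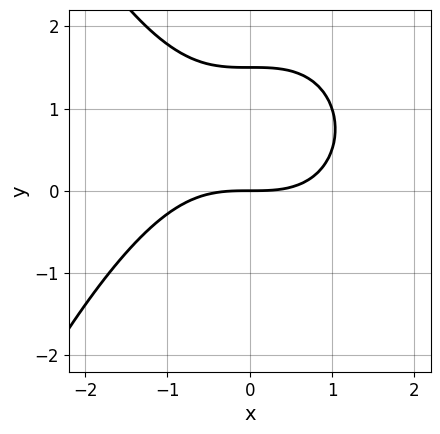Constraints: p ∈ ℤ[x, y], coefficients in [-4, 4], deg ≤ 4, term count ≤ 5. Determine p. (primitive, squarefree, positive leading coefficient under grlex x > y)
x^3 + 2*y^2 - 3*y

1. Degree: no degree-2 curve has this shape, so deg p = 3.
2. Checking where it meets the axes: it crosses the y-axis at the gridline y = 0; it meets the x-axis at x = 0 (among the integer gridlines).
3. The integer polynomial consistent with all of this is the stated p.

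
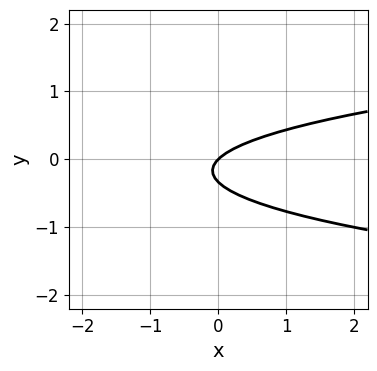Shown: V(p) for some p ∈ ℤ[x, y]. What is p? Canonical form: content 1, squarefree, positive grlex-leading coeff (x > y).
First, the degree is 2 — a generic line meets the curve in up to 2 points.
Then, from the visible intercepts: it meets the x-axis at x = 0 (among the integer gridlines); one y-axis crossing is at y = 0.
Finally, fitting integer coefficients to these (and the overall shape) gives p.

3*y^2 - x + y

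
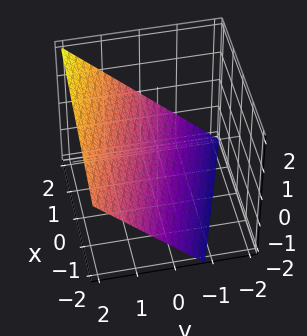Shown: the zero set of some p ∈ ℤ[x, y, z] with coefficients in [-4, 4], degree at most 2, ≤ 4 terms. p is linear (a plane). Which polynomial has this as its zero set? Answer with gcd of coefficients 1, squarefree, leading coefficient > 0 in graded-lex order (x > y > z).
x + 3*y - 3*z - 2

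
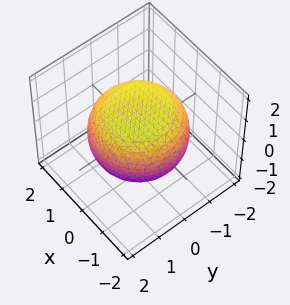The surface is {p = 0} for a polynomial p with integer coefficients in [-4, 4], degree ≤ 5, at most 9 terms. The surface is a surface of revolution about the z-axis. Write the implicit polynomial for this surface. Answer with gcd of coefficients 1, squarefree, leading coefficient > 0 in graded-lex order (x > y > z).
First, deg p = 4. The shape is more complex than any degree-3 surface.
Next, by symmetry, every cross-section ⟂ z is a circle, so x, y appear only via x² + y².
Then, against the integer gridlines: a circular section at z = 1 has radius exactly 1; the z-axis gridline crossings are at z ∈ {-1, 1}.
Finally, these observations pin down the coefficients.

x^4 + 2*x^2*y^2 + y^4 - x^2 - y^2 + 3*z^2 - 3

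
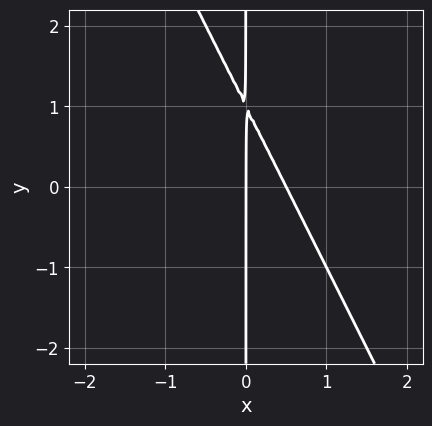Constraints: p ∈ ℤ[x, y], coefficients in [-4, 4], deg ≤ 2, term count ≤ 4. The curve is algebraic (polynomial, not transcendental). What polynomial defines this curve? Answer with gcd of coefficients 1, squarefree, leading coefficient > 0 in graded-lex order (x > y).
2*x^2 + x*y - x

First, the degree is 2 — a generic line meets the curve in up to 2 points.
Next, reading off the gridlines: every point of the y-axis in the box is on the curve; it meets the x-axis at x = 0 (among the integer gridlines).
Finally, assembling these constraints gives the stated polynomial.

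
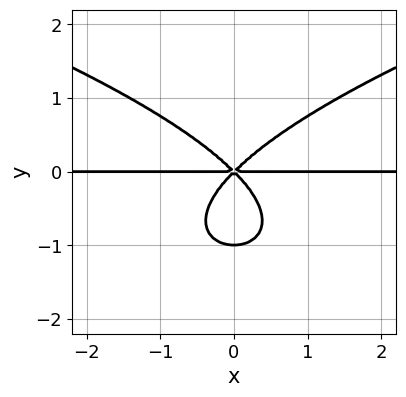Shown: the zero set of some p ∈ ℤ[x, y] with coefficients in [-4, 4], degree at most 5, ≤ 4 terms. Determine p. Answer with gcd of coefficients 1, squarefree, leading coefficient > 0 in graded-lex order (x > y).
Degree: a generic line meets the curve in up to 4 points, so deg p = 4.
Symmetries: mirror symmetry x ↦ −x ⇒ only even powers of x.
Checking where it meets the axes: among the integer gridlines, it crosses the y-axis at y ∈ {-1, 0}; every point of the x-axis in the box is on the curve.
Solving for integer coefficients yields p as stated.

y^4 - x^2*y + y^3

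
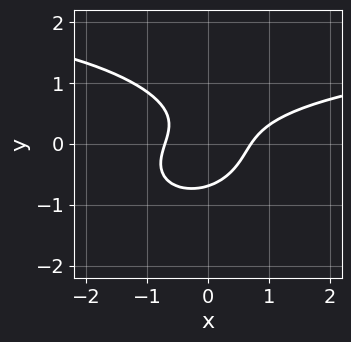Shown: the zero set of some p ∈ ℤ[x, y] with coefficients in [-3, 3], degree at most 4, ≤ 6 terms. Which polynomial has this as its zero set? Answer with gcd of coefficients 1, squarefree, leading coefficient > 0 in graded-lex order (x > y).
x^2*y + 3*y^3 - 2*x^2 + 2*x*y + 1

First, the degree is 3 — no degree-2 curve has this shape.
Finally, the integer polynomial consistent with all of this is the stated p.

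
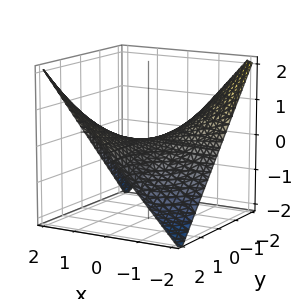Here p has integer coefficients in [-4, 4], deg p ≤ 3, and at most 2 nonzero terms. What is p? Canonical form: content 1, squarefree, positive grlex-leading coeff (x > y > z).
x*y - 2*z

(a) The degree is 2 — a hyperbolic paraboloid; a quadric.
(b) From the visible intercepts: one z-axis crossing is at z = 0; the visible x-axis segment lies entirely on the surface; the visible y-axis segment lies entirely on the surface.
(c) Assembling these constraints gives the stated polynomial.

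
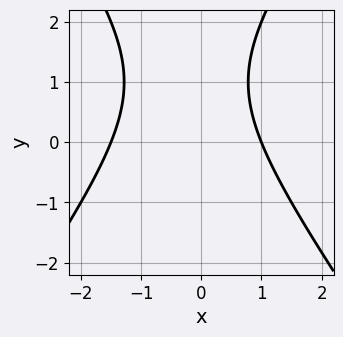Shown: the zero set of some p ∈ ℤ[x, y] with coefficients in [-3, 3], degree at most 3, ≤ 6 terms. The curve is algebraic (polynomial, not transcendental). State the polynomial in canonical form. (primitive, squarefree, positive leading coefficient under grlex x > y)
2*x^2 - y^2 + x + 2*y - 3

1. The degree is 2 — no degree-1 curve has this shape.
2. From the visible intercepts: it crosses the x-axis at the gridline x = 1; the curve avoids every integer y-axis point in the box.
3. The integer polynomial consistent with all of this is the stated p.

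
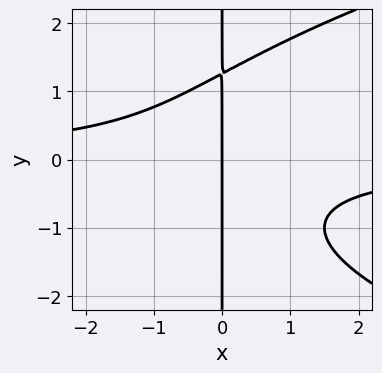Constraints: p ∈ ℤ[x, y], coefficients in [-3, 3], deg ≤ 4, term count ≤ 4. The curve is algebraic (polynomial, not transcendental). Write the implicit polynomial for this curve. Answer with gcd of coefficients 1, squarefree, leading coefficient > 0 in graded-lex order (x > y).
x*y^3 - 2*x^2*y - 2*x

The degree is 4 — no degree-3 curve has this shape.
Reading off the gridlines: every point of the y-axis in the box is on the curve; it meets the x-axis at x = 0 (among the integer gridlines).
Solving for integer coefficients yields p as stated.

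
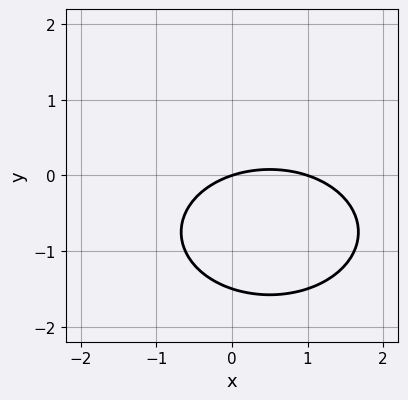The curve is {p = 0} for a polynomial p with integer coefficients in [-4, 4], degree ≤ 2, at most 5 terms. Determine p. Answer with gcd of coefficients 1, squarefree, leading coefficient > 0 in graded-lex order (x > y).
x^2 + 2*y^2 - x + 3*y

Degree: no degree-1 curve has this shape, so deg p = 2.
Observable constraints: it crosses the y-axis at the gridline y = 0; among the integer gridlines, it crosses the x-axis at x ∈ {0, 1}.
Assembling these constraints gives the stated polynomial.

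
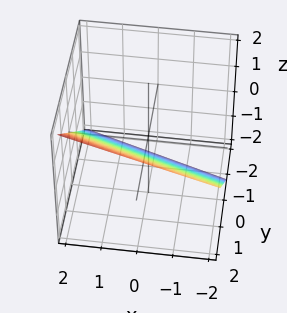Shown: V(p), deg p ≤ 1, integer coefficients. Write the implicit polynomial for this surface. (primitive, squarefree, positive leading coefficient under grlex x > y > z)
(a) The degree is 1 — the surface is flat (a plane).
(b) Reading off the gridlines: one x-axis crossing is at x = 2.
(c) Together with the visible shape, these determine p as stated.

x + 3*y - 3*z - 2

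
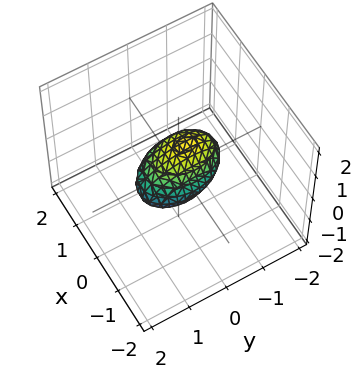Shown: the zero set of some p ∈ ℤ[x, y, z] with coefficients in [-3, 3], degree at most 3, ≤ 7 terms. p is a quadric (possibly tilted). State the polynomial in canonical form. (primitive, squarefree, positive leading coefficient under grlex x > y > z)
2*x^2 - x*z + y^2 + y*z + 3*z^2 - 1

First, degree: the shape is more complex than any degree-1 surface, so deg p = 2.
Then, checking where it meets the axes: the y-axis gridline crossings are at y ∈ {-1, 1}.
Finally, fitting integer coefficients to these (and the overall shape) gives p.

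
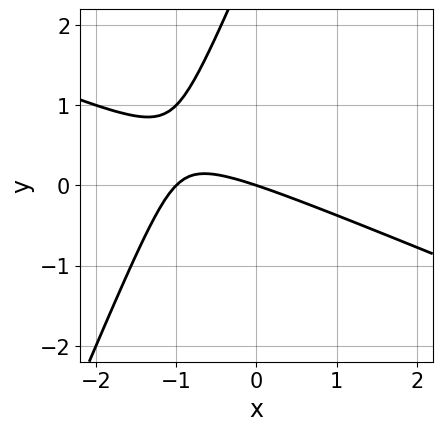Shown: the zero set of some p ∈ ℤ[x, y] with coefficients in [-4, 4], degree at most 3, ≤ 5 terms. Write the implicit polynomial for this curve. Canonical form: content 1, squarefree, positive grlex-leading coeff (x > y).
x^2 + 2*x*y - y^2 + x + 3*y

Degree: no degree-1 curve has this shape, so deg p = 2.
Reading off the gridlines: it crosses the y-axis at the gridline y = 0; the x-axis gridline crossings are at x ∈ {-1, 0}.
Putting this together gives p.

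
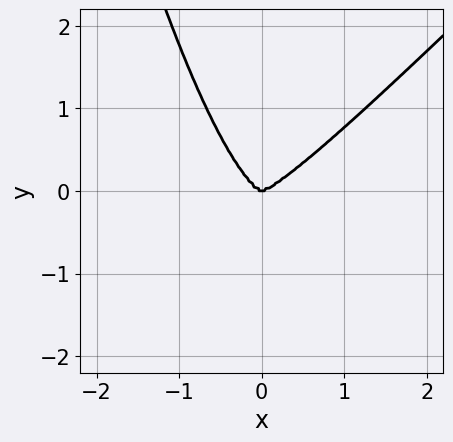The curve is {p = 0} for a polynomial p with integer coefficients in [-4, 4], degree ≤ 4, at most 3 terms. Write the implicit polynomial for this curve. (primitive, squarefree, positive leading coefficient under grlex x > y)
1. deg p = 4. A generic line meets the curve in up to 4 points.
2. From the axis intercepts and sections: it meets the y-axis at y = 0 (among the integer gridlines); it meets the x-axis at x = 0 (among the integer gridlines).
3. Putting this together gives p.

2*x^4 - 2*x^3*y - y^3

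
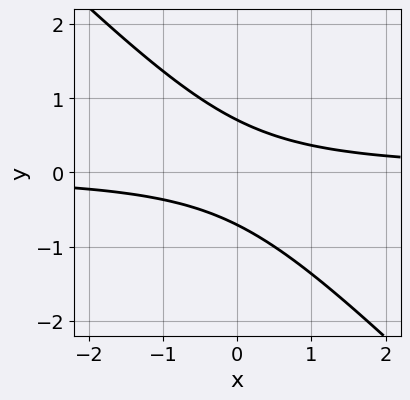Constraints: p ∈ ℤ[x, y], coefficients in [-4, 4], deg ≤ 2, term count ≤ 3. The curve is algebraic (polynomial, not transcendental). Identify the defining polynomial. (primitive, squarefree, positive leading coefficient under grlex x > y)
Degree: a generic line meets the curve in up to 2 points, so deg p = 2.
From the visible intercepts: no x-intercept at any integer in the box.
Putting this together gives p.

2*x*y + 2*y^2 - 1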